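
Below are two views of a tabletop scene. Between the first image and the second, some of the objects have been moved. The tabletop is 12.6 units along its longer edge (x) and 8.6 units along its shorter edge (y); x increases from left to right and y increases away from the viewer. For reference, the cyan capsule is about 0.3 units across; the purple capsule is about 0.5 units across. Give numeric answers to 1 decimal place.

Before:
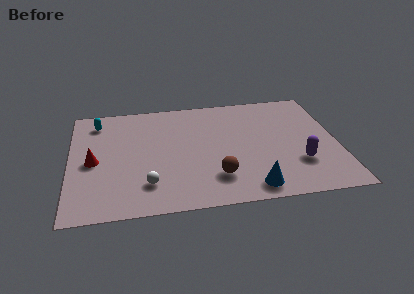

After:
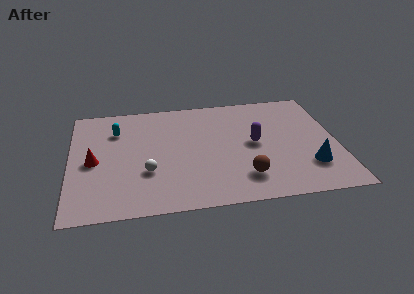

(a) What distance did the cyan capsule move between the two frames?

1.2

The cyan capsule was near (1.3, 7.1) before and (2.2, 6.3) after, so it travelled √(0.9² + 0.8²) ≈ 1.2 units.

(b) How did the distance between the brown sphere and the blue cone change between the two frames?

+1.2

The distance was about 1.9 in the first image and 3.1 in the second, so they moved 1.2 units further apart.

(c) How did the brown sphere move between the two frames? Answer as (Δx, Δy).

(1.3, -0.2)

The brown sphere started near (6.8, 2.1) and ended near (8.1, 1.9).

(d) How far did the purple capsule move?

2.7

From (10.7, 2.6) to (8.7, 4.4), the purple capsule covered √(2.0² + 1.8²) ≈ 2.7 units.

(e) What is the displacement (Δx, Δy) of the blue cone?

(2.8, 1.2)

From the two frames, the blue cone sits at roughly (8.4, 1.1) before and (11.2, 2.3) after.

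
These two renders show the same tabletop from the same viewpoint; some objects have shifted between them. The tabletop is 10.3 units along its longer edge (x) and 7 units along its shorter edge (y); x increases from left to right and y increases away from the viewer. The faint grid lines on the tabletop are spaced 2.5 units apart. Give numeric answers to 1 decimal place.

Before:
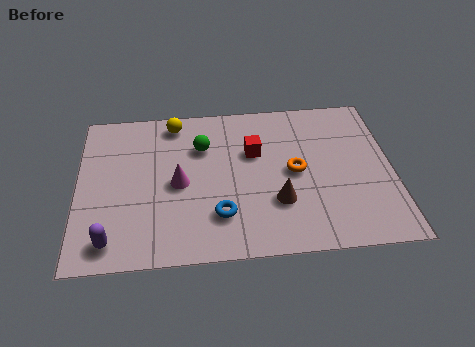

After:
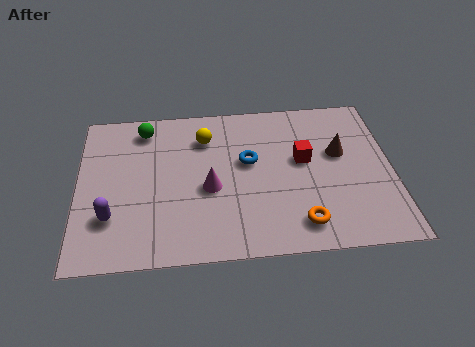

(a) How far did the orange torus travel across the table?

2.3

From (7.1, 3.5) to (7.2, 1.2), the orange torus covered √(0.1² + 2.3²) ≈ 2.3 units.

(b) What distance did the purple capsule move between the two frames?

1.0

The purple capsule was near (1.1, 1.0) before and (1.1, 2.0) after, so it travelled √(0.0² + 1.0²) ≈ 1.0 units.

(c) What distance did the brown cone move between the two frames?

2.9

The brown cone moved from about (6.5, 2.2) to (8.6, 4.2), a distance of √(2.1² + 2.0²) ≈ 2.9.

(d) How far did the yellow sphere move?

1.3

The yellow sphere was near (3.2, 6.1) before and (4.2, 5.3) after, so it travelled √(1.0² + 0.8²) ≈ 1.3 units.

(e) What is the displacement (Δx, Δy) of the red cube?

(1.6, -0.5)

The red cube was at about (5.8, 4.5) and moved to about (7.4, 4.0).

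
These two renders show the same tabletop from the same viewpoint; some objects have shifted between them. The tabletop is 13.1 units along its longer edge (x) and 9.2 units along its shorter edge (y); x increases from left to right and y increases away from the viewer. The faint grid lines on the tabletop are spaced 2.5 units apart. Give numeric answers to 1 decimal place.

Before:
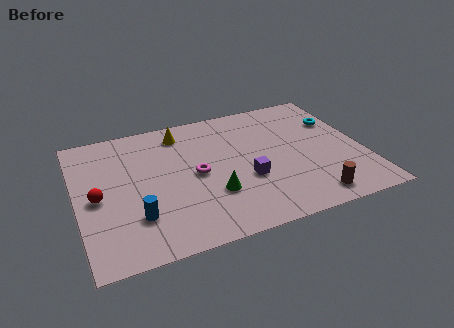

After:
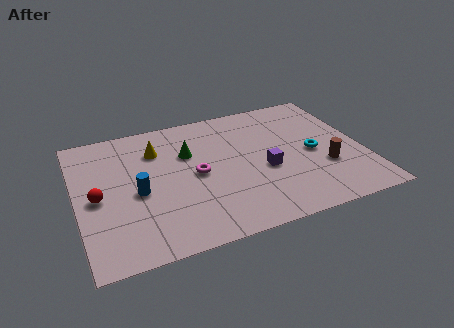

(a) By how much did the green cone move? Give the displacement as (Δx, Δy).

(-0.8, 3.2)

The green cone was at about (6.0, 2.9) and moved to about (5.2, 6.1).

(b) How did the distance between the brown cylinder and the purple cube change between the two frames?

-0.7

Before: roughly 3.5 units apart; after: 2.8. That's 0.7 units closer together.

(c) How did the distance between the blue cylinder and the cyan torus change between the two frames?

-2.3

The distance was about 10.4 in the first image and 8.1 in the second, so they moved 2.3 units closer together.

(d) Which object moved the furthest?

the green cone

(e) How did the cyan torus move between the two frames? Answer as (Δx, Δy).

(-1.4, -2.0)

From the two frames, the cyan torus sits at roughly (12.2, 6.3) before and (10.8, 4.3) after.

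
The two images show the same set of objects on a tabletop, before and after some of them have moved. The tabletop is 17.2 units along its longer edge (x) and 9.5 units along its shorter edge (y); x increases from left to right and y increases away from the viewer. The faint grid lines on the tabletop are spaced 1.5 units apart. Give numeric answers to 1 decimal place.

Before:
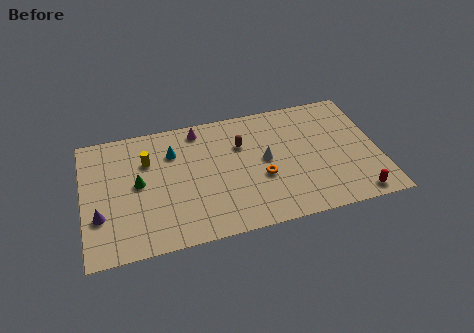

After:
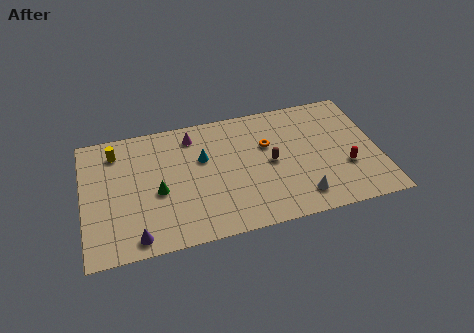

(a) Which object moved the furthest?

the white cone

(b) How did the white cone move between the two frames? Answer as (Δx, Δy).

(1.8, -3.3)

The white cone started near (10.6, 5.0) and ended near (12.4, 1.7).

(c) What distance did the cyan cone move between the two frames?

1.9

The cyan cone was near (5.3, 6.9) before and (7.0, 6.0) after, so it travelled √(1.7² + 0.9²) ≈ 1.9 units.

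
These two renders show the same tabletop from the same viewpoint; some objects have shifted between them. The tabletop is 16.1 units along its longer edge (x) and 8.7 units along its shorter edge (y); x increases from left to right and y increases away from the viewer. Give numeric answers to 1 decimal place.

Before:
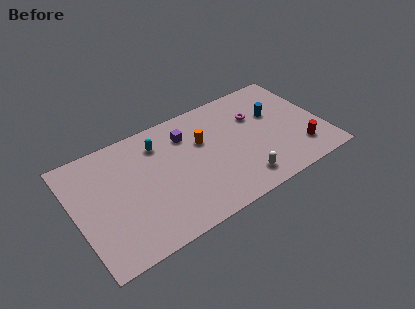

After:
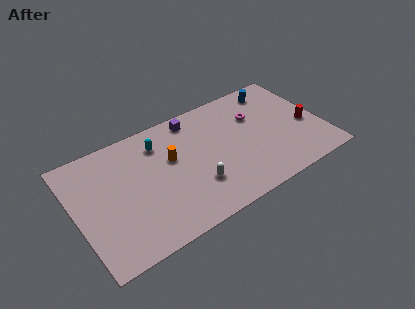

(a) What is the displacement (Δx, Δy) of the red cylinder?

(0.8, 1.7)

The red cylinder was at about (14.3, 2.0) and moved to about (15.1, 3.7).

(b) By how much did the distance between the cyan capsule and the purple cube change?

+0.7

The distance was about 1.8 in the first image and 2.5 in the second, so they moved 0.7 units further apart.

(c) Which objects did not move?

the magenta torus and the cyan capsule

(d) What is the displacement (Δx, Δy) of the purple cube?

(0.6, 1.0)

From the two frames, the purple cube sits at roughly (7.5, 6.6) before and (8.1, 7.6) after.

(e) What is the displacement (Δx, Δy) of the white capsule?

(-2.8, 1.1)

The white capsule was at about (10.3, 1.5) and moved to about (7.5, 2.6).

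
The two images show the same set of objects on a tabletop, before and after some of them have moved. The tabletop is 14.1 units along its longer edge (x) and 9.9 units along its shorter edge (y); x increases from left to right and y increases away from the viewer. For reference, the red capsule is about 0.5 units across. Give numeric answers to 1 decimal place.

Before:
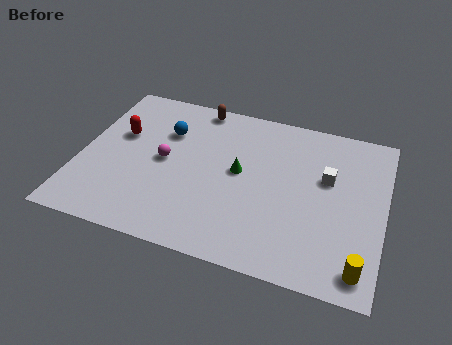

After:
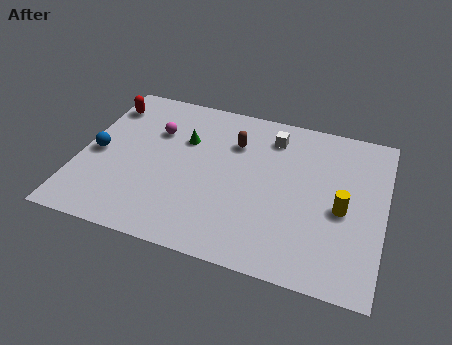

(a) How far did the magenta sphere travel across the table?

1.9

The magenta sphere was near (3.9, 5.0) before and (3.3, 6.8) after, so it travelled √(0.6² + 1.8²) ≈ 1.9 units.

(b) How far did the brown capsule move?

2.7

The brown capsule moved from about (5.1, 9.0) to (7.0, 7.1), a distance of √(1.9² + 1.9²) ≈ 2.7.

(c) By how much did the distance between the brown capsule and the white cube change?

-5.0

They were about 6.9 units apart before and 1.9 after — 5.0 units closer together.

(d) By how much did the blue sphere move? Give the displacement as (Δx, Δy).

(-3.0, -2.3)

From the two frames, the blue sphere sits at roughly (3.8, 6.9) before and (0.8, 4.6) after.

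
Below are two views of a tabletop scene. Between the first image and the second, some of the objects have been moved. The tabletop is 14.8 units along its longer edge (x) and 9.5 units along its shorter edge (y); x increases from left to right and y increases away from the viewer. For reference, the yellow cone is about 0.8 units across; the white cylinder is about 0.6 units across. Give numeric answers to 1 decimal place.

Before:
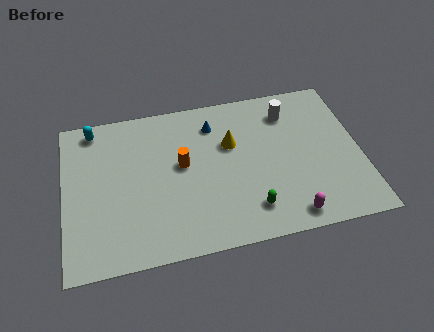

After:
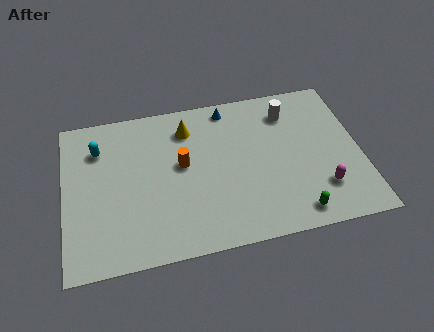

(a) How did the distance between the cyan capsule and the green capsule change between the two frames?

+1.3

The distance was about 9.9 in the first image and 11.2 in the second, so they moved 1.3 units further apart.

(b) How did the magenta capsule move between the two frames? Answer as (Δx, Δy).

(1.7, 1.3)

From the two frames, the magenta capsule sits at roughly (11.0, 1.1) before and (12.7, 2.4) after.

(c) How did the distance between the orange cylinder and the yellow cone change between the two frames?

-0.4

They were about 2.6 units apart before and 2.2 after — 0.4 units closer together.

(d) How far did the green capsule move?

2.3

The green capsule was near (9.1, 1.9) before and (11.3, 1.2) after, so it travelled √(2.2² + 0.7²) ≈ 2.3 units.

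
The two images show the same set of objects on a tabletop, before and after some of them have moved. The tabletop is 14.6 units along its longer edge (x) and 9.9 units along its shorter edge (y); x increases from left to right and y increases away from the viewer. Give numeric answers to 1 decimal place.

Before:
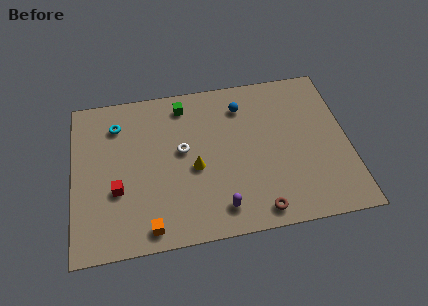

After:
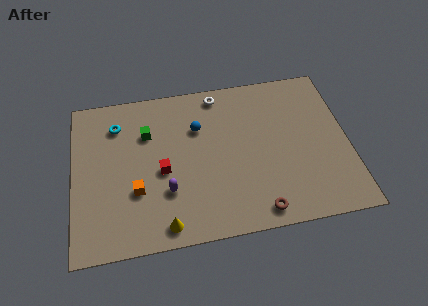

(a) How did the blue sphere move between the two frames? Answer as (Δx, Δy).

(-2.4, -1.0)

The blue sphere was at about (9.1, 7.8) and moved to about (6.7, 6.8).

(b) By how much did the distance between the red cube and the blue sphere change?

-4.9

The distance was about 8.0 in the first image and 3.1 in the second, so they moved 4.9 units closer together.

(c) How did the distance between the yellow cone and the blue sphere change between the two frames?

+1.6

The distance was about 4.4 in the first image and 6.0 in the second, so they moved 1.6 units further apart.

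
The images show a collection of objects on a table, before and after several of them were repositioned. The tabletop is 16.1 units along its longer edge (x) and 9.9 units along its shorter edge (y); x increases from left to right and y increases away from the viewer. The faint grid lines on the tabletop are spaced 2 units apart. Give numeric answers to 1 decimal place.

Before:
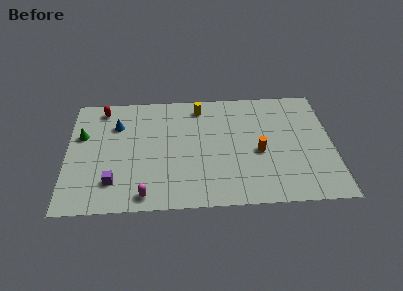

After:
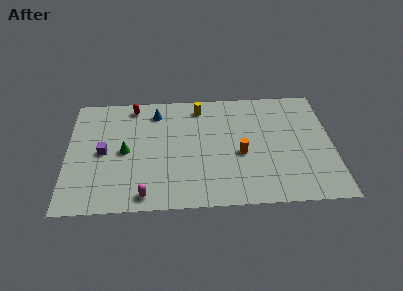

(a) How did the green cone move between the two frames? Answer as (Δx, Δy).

(2.6, -1.5)

From the two frames, the green cone sits at roughly (0.9, 6.3) before and (3.5, 4.8) after.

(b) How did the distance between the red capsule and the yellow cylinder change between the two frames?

-1.9

The distance was about 6.0 in the first image and 4.1 in the second, so they moved 1.9 units closer together.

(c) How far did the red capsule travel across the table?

1.9

The red capsule moved from about (2.1, 8.6) to (4.0, 8.7), a distance of √(1.9² + 0.1²) ≈ 1.9.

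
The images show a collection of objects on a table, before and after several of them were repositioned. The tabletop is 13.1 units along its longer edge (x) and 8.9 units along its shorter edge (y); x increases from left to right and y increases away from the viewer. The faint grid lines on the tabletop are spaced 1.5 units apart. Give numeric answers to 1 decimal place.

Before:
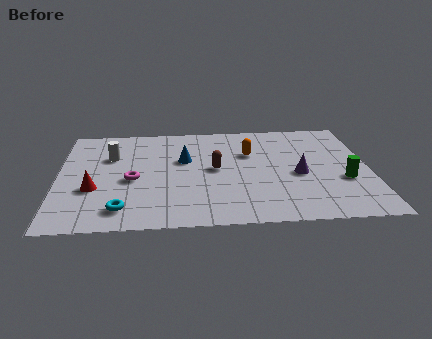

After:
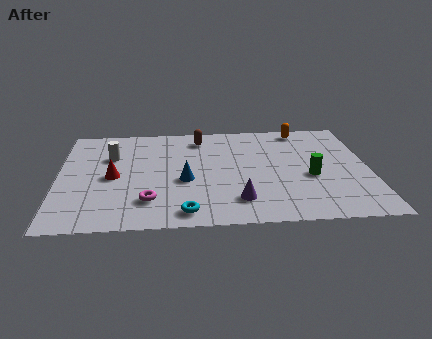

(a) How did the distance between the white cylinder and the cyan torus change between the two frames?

+1.3

The distance was about 4.5 in the first image and 5.8 in the second, so they moved 1.3 units further apart.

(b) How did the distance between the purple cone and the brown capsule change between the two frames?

+2.1

The distance was about 3.6 in the first image and 5.7 in the second, so they moved 2.1 units further apart.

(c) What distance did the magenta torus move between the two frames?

1.9

The magenta torus moved from about (3.1, 3.9) to (3.8, 2.1), a distance of √(0.7² + 1.8²) ≈ 1.9.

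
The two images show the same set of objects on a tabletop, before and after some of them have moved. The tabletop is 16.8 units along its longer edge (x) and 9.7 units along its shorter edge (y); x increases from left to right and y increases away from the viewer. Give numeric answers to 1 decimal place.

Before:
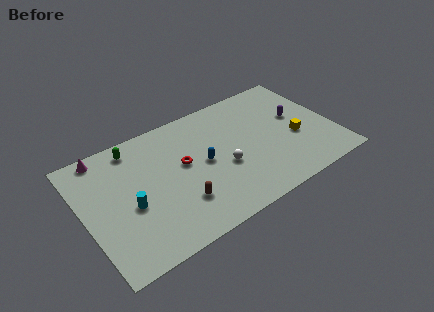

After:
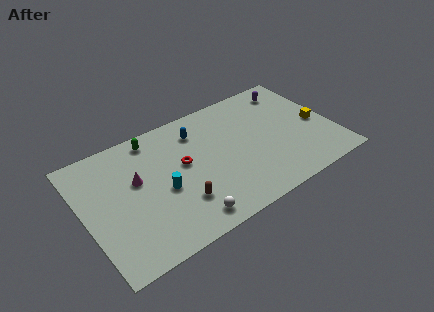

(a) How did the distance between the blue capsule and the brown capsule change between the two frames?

+2.3

They were about 3.0 units apart before and 5.3 after — 2.3 units further apart.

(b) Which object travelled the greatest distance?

the white sphere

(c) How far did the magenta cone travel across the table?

3.5

The magenta cone moved from about (1.8, 8.8) to (3.6, 5.8), a distance of √(1.8² + 3.0²) ≈ 3.5.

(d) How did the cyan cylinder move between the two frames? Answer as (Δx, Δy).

(2.2, 0.1)

The cyan cylinder started near (2.9, 4.1) and ended near (5.1, 4.2).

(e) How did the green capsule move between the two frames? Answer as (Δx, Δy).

(1.3, 0.1)

The green capsule started near (3.8, 8.4) and ended near (5.1, 8.5).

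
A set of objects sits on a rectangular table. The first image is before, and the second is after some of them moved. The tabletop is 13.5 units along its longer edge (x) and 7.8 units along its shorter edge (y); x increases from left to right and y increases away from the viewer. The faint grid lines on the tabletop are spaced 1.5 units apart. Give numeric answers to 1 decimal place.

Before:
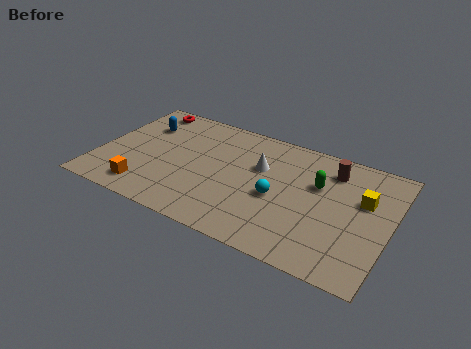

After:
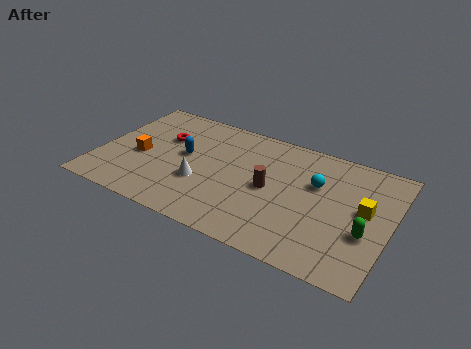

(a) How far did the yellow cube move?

0.6

From (12.2, 4.9) to (12.3, 4.3), the yellow cube covered √(0.1² + 0.6²) ≈ 0.6 units.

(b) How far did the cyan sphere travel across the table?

2.3

From (8.4, 3.4) to (10.0, 5.0), the cyan sphere covered √(1.6² + 1.6²) ≈ 2.3 units.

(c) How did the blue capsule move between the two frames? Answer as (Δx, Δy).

(2.2, -1.3)

The blue capsule started near (1.7, 5.6) and ended near (3.9, 4.3).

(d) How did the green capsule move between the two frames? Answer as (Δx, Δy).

(2.4, -2.1)

From the two frames, the green capsule sits at roughly (10.1, 5.0) before and (12.5, 2.9) after.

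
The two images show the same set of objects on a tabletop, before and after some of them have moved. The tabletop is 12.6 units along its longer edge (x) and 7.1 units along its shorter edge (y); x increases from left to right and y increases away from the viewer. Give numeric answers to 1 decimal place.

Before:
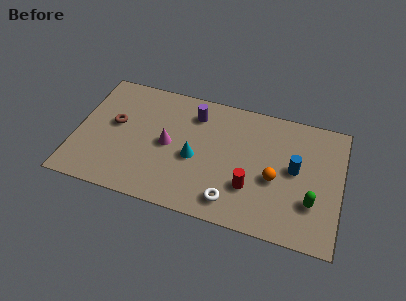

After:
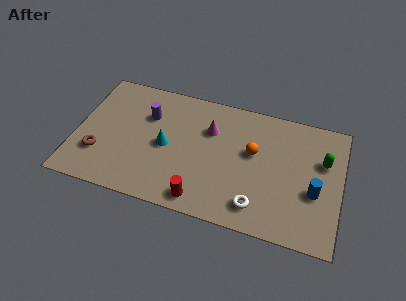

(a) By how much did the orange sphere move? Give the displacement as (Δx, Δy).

(-1.1, 1.2)

The orange sphere was at about (9.5, 3.0) and moved to about (8.4, 4.2).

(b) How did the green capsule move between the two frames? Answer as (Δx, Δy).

(0.4, 2.4)

The green capsule was at about (11.3, 2.2) and moved to about (11.7, 4.6).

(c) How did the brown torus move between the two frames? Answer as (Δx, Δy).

(-0.6, -1.9)

The brown torus was at about (1.8, 4.0) and moved to about (1.2, 2.1).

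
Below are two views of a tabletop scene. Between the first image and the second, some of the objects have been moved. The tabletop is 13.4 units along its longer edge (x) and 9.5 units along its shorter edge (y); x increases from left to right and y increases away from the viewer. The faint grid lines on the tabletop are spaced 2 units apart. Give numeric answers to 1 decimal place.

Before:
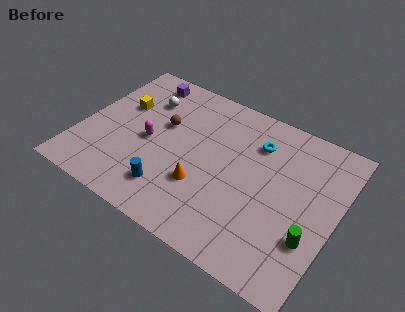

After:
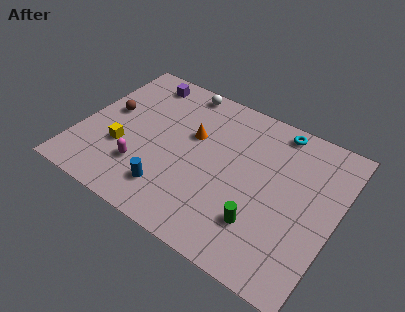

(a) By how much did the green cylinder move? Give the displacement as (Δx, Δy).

(-2.5, -0.5)

The green cylinder started near (12.4, 3.0) and ended near (9.9, 2.5).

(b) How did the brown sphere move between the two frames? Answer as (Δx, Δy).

(-2.8, -0.5)

The brown sphere was at about (4.1, 5.8) and moved to about (1.3, 5.3).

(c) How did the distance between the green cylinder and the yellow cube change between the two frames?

-3.5

Before: roughly 11.0 units apart; after: 7.5. That's 3.5 units closer together.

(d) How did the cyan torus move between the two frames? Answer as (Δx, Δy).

(0.9, 1.4)

From the two frames, the cyan torus sits at roughly (8.9, 7.1) before and (9.8, 8.5) after.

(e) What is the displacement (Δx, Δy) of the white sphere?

(1.7, 1.6)

The white sphere started near (2.9, 7.0) and ended near (4.6, 8.6).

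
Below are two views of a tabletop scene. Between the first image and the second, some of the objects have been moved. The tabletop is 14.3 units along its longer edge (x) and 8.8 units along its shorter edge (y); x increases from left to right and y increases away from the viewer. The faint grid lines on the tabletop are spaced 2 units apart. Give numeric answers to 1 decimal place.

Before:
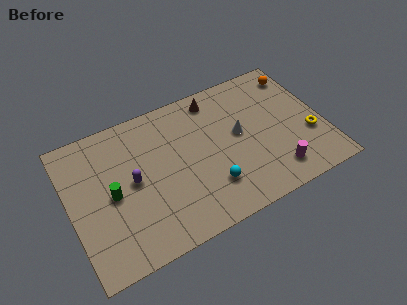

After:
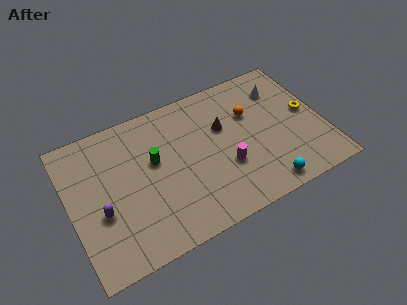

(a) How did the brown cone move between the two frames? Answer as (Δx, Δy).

(0.2, -2.0)

From the two frames, the brown cone sits at roughly (8.6, 7.6) before and (8.8, 5.6) after.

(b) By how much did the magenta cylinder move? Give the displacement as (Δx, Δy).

(-2.6, 1.5)

The magenta cylinder was at about (11.2, 1.6) and moved to about (8.6, 3.1).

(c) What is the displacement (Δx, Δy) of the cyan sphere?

(2.9, -1.3)

From the two frames, the cyan sphere sits at roughly (7.6, 2.3) before and (10.5, 1.0) after.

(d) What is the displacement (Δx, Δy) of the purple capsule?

(-1.9, -1.1)

The purple capsule started near (3.5, 4.5) and ended near (1.6, 3.4).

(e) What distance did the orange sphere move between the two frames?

3.4

The orange sphere moved from about (13.4, 7.3) to (10.4, 5.8), a distance of √(3.0² + 1.5²) ≈ 3.4.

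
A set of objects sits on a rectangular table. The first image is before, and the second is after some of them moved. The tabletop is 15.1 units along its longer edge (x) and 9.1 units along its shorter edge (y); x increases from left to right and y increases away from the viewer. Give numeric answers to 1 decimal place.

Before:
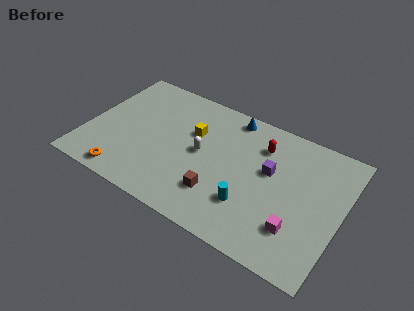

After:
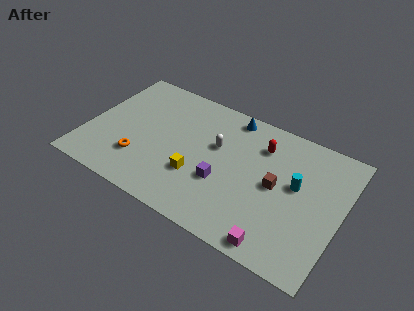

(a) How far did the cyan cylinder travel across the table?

3.5

The cyan cylinder moved from about (10.0, 2.6) to (12.4, 5.2), a distance of √(2.4² + 2.6²) ≈ 3.5.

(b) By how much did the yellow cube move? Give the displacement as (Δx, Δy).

(0.7, -2.9)

From the two frames, the yellow cube sits at roughly (6.1, 5.9) before and (6.8, 3.0) after.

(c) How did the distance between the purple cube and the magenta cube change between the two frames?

+0.7

They were about 3.6 units apart before and 4.3 after — 0.7 units further apart.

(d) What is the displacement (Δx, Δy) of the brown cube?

(3.1, 2.2)

The brown cube was at about (8.2, 2.4) and moved to about (11.3, 4.6).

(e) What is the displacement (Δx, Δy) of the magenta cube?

(-0.9, -1.5)

The magenta cube started near (12.8, 2.4) and ended near (11.9, 0.9).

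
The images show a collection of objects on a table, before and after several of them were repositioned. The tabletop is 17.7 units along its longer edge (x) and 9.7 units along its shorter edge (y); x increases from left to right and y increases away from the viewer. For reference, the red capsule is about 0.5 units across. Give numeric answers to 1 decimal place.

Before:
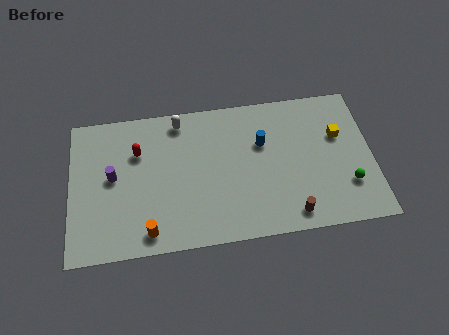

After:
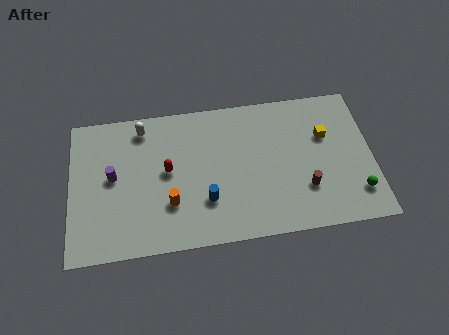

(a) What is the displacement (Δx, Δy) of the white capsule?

(-2.2, -0.2)

The white capsule started near (6.5, 8.5) and ended near (4.3, 8.3).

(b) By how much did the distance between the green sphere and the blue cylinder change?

+2.8

They were about 6.0 units apart before and 8.8 after — 2.8 units further apart.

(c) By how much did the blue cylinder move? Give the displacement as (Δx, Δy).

(-3.4, -3.4)

The blue cylinder was at about (11.3, 6.3) and moved to about (7.9, 2.9).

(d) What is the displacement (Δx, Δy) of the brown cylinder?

(0.9, 1.6)

From the two frames, the brown cylinder sits at roughly (12.8, 1.3) before and (13.7, 2.9) after.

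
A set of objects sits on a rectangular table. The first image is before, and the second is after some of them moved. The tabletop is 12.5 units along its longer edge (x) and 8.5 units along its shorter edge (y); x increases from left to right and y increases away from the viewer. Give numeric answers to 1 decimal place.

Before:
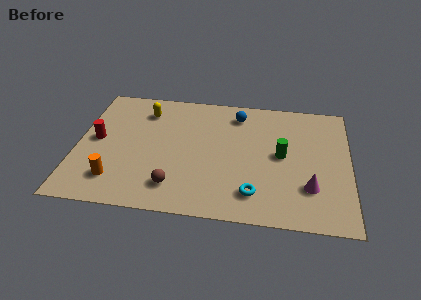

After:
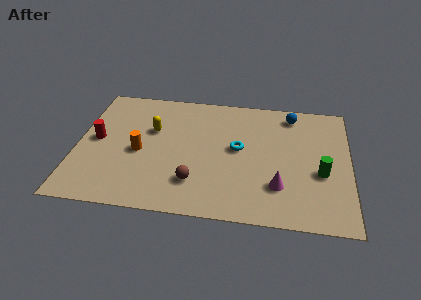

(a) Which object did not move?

the red cylinder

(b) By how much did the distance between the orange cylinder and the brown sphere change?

+0.4

The distance was about 2.7 in the first image and 3.1 in the second, so they moved 0.4 units further apart.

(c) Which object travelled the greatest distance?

the cyan torus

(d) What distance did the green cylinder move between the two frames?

2.1

From (9.4, 4.4) to (11.2, 3.4), the green cylinder covered √(1.8² + 1.0²) ≈ 2.1 units.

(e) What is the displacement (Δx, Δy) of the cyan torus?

(-0.8, 2.9)

The cyan torus was at about (8.2, 1.7) and moved to about (7.4, 4.6).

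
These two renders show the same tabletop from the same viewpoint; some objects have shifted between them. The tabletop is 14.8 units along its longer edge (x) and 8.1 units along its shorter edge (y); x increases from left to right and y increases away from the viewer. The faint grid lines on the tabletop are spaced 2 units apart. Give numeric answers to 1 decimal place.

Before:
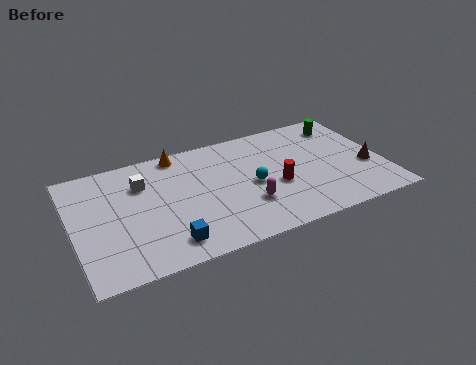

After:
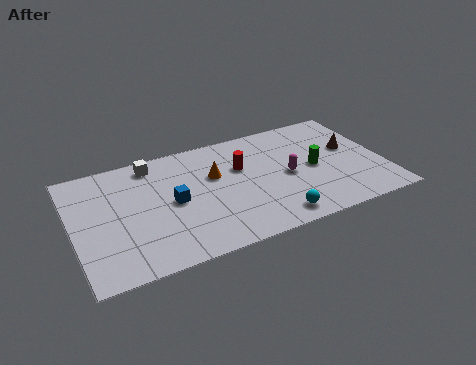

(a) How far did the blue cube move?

2.6

The blue cube moved from about (4.2, 1.4) to (4.7, 4.0), a distance of √(0.5² + 2.6²) ≈ 2.6.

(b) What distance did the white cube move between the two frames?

1.3

From (3.4, 5.8) to (4.0, 7.0), the white cube covered √(0.6² + 1.2²) ≈ 1.3 units.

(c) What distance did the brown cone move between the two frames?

1.7

The brown cone was near (14.0, 3.1) before and (13.4, 4.7) after, so it travelled √(0.6² + 1.6²) ≈ 1.7 units.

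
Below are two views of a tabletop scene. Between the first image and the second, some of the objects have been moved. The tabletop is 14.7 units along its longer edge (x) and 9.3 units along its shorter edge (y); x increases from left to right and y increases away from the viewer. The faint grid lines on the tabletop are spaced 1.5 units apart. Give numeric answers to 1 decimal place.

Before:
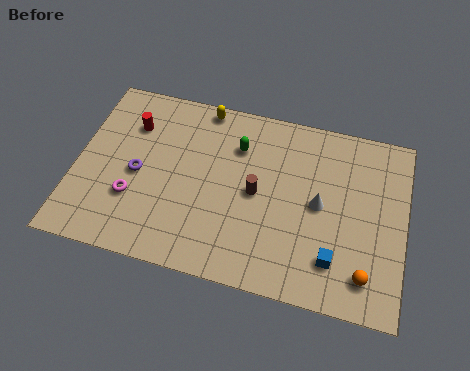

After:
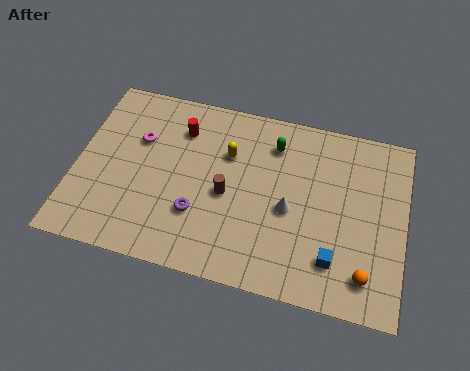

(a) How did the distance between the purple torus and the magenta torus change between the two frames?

+3.0

They were about 1.3 units apart before and 4.3 after — 3.0 units further apart.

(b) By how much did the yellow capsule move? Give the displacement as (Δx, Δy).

(1.3, -2.2)

The yellow capsule started near (5.4, 8.5) and ended near (6.7, 6.3).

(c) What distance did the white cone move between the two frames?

1.4

The white cone moved from about (10.9, 4.7) to (9.6, 4.1), a distance of √(1.3² + 0.6²) ≈ 1.4.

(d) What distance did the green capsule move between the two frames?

1.7

The green capsule moved from about (7.1, 6.8) to (8.7, 7.3), a distance of √(1.6² + 0.5²) ≈ 1.7.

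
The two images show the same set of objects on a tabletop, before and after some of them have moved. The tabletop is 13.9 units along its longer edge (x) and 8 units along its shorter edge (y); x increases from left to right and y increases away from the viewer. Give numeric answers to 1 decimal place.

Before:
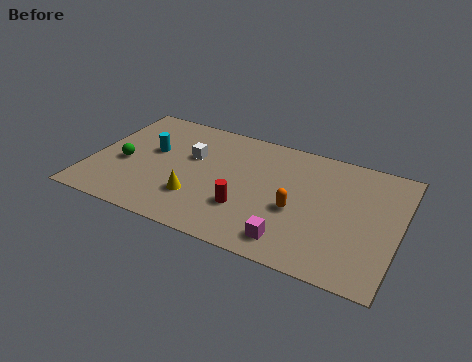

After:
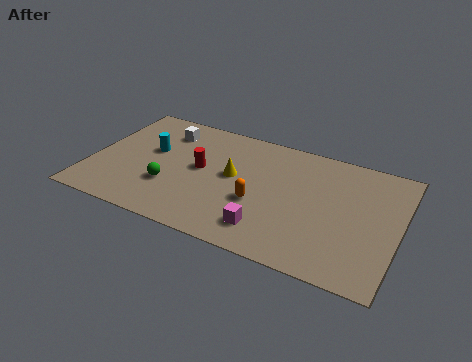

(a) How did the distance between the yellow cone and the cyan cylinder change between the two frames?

+0.4

They were about 3.4 units apart before and 3.8 after — 0.4 units further apart.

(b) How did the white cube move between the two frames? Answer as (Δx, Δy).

(-1.4, 1.3)

From the two frames, the white cube sits at roughly (4.4, 5.0) before and (3.0, 6.3) after.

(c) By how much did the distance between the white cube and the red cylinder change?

-1.0

The distance was about 3.8 in the first image and 2.8 in the second, so they moved 1.0 units closer together.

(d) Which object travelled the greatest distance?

the red cylinder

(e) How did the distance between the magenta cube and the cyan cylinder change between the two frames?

-1.1

Before: roughly 7.6 units apart; after: 6.5. That's 1.1 units closer together.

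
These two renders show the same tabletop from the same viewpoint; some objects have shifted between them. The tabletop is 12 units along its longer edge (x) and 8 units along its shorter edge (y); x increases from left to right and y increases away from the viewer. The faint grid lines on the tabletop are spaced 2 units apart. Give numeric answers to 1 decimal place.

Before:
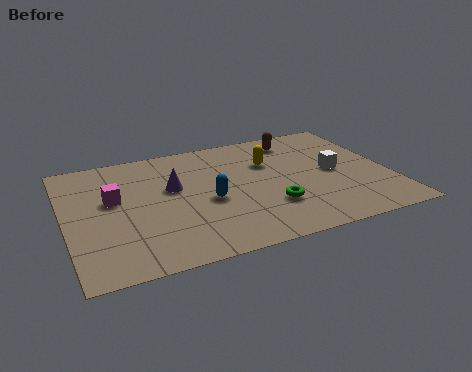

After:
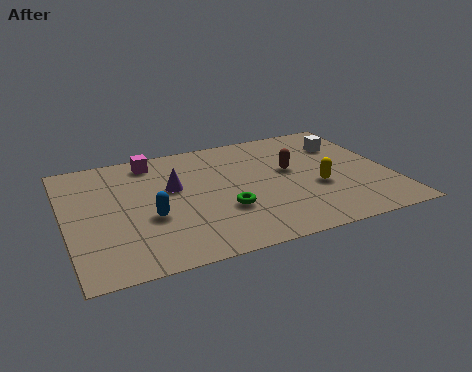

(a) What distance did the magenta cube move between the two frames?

2.7

The magenta cube moved from about (1.8, 4.7) to (3.4, 6.9), a distance of √(1.6² + 2.2²) ≈ 2.7.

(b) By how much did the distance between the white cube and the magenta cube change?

-0.9

Before: roughly 8.2 units apart; after: 7.3. That's 0.9 units closer together.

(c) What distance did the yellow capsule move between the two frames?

2.7

The yellow capsule moved from about (7.7, 5.4) to (9.2, 3.1), a distance of √(1.5² + 2.3²) ≈ 2.7.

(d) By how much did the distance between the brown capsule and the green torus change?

-1.3

They were about 4.6 units apart before and 3.3 after — 1.3 units closer together.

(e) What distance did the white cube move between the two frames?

1.9

The white cube moved from about (10.0, 4.0) to (10.6, 5.8), a distance of √(0.6² + 1.8²) ≈ 1.9.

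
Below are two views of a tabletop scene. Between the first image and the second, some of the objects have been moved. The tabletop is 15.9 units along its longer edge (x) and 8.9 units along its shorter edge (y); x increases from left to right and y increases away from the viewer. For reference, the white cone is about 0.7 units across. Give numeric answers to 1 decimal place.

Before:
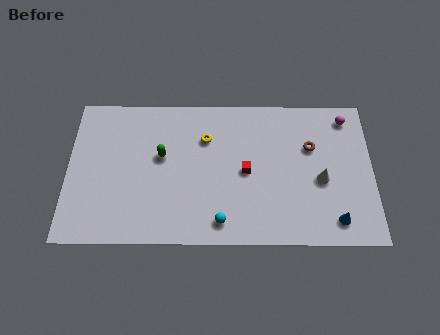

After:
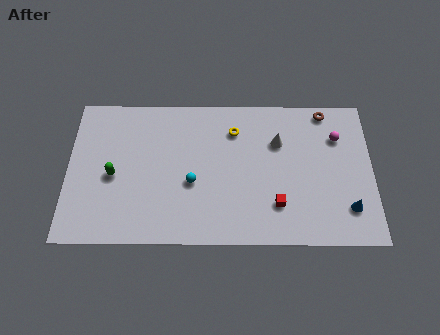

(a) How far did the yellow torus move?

1.6

The yellow torus was near (7.2, 6.3) before and (8.7, 6.8) after, so it travelled √(1.5² + 0.5²) ≈ 1.6 units.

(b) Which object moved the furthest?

the white cone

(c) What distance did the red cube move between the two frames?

2.6

The red cube moved from about (9.3, 4.3) to (10.9, 2.3), a distance of √(1.6² + 2.0²) ≈ 2.6.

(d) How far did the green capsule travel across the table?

2.8

The green capsule moved from about (4.9, 5.2) to (2.4, 4.0), a distance of √(2.5² + 1.2²) ≈ 2.8.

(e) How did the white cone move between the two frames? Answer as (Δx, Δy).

(-2.2, 2.3)

The white cone was at about (13.2, 3.8) and moved to about (11.0, 6.1).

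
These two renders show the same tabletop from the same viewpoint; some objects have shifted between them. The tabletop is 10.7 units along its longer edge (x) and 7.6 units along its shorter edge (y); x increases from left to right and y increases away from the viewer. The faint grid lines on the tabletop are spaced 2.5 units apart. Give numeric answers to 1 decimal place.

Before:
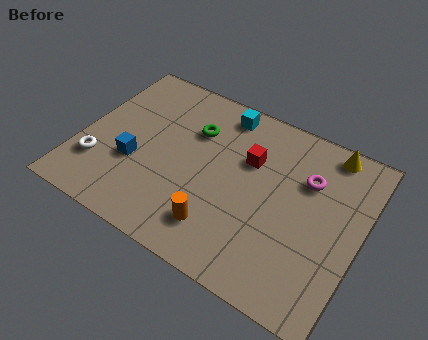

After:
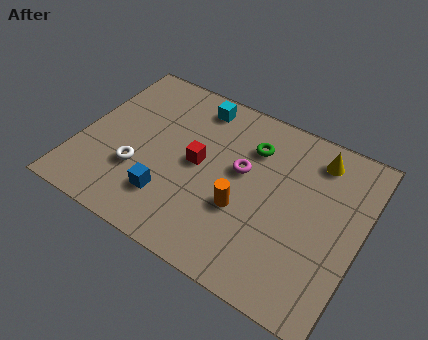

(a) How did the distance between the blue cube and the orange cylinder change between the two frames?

-0.9

The distance was about 3.7 in the first image and 2.8 in the second, so they moved 0.9 units closer together.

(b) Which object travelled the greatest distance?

the magenta torus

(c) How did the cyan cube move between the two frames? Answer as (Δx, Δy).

(-1.0, -0.1)

From the two frames, the cyan cube sits at roughly (5.0, 6.6) before and (4.0, 6.5) after.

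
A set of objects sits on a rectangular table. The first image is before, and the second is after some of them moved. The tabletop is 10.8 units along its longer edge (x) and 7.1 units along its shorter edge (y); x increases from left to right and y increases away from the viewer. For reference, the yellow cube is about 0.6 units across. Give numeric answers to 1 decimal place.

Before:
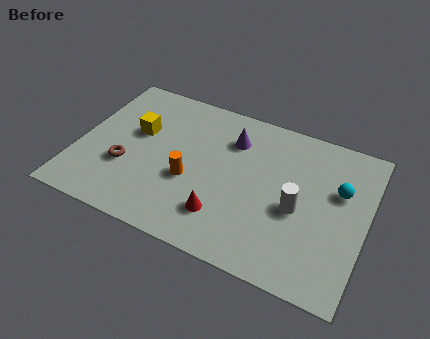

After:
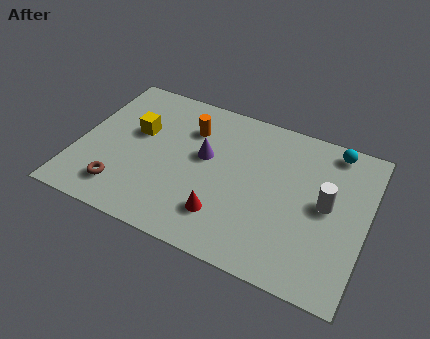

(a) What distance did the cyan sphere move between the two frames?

1.8

The cyan sphere moved from about (9.7, 4.5) to (9.3, 6.3), a distance of √(0.4² + 1.8²) ≈ 1.8.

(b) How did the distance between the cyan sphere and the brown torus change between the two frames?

+0.8

The distance was about 8.1 in the first image and 8.9 in the second, so they moved 0.8 units further apart.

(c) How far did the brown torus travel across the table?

1.1

From (1.9, 2.5) to (1.9, 1.4), the brown torus covered √(0.0² + 1.1²) ≈ 1.1 units.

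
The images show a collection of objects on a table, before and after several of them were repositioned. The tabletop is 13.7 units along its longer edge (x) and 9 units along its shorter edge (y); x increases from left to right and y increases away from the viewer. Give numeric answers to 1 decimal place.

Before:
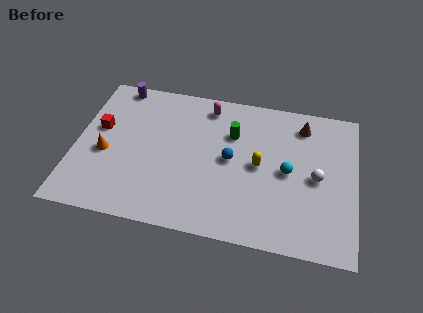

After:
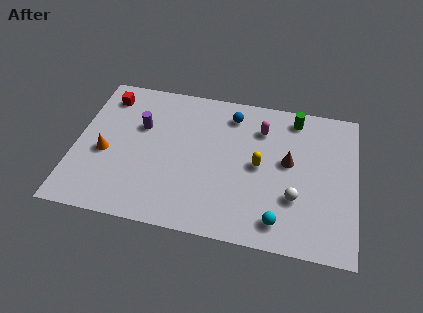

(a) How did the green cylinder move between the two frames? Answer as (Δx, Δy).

(3.0, 1.6)

The green cylinder was at about (7.6, 6.2) and moved to about (10.6, 7.8).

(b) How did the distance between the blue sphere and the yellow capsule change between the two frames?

+1.9

The distance was about 1.4 in the first image and 3.3 in the second, so they moved 1.9 units further apart.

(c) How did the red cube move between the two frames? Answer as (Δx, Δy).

(0.2, 2.1)

The red cube was at about (1.1, 5.3) and moved to about (1.3, 7.4).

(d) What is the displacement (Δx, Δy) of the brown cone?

(-0.6, -2.4)

The brown cone was at about (11.0, 7.4) and moved to about (10.4, 5.0).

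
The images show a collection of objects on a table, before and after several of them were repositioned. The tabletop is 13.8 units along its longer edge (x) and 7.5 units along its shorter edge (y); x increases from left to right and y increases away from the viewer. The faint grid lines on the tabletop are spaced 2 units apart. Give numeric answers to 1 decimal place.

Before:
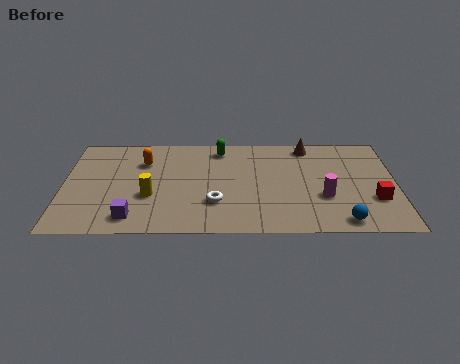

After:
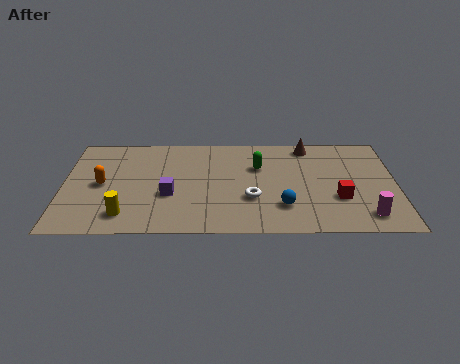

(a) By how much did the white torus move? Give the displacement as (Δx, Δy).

(1.5, 0.3)

From the two frames, the white torus sits at roughly (6.3, 2.3) before and (7.8, 2.6) after.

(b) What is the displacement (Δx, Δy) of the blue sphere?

(-2.4, 1.1)

The blue sphere started near (11.5, 0.9) and ended near (9.1, 2.0).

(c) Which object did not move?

the brown cone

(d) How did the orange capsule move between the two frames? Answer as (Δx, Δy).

(-1.7, -1.7)

The orange capsule was at about (3.3, 5.4) and moved to about (1.6, 3.7).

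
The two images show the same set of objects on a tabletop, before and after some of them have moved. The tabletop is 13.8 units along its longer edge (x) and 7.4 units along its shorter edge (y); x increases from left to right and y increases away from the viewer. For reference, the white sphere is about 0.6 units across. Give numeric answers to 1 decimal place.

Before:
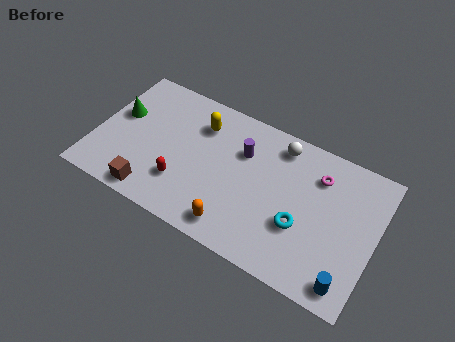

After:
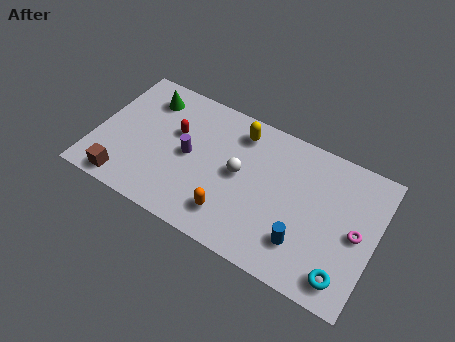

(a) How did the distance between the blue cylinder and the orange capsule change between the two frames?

-2.0

The distance was about 5.5 in the first image and 3.5 in the second, so they moved 2.0 units closer together.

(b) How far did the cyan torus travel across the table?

2.7

The cyan torus moved from about (10.3, 2.7) to (12.6, 1.2), a distance of √(2.3² + 1.5²) ≈ 2.7.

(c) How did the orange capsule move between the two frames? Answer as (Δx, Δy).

(-0.3, 0.5)

From the two frames, the orange capsule sits at roughly (7.3, 1.1) before and (7.0, 1.6) after.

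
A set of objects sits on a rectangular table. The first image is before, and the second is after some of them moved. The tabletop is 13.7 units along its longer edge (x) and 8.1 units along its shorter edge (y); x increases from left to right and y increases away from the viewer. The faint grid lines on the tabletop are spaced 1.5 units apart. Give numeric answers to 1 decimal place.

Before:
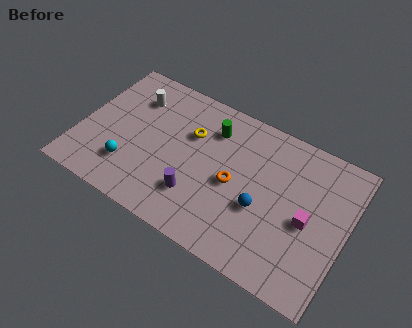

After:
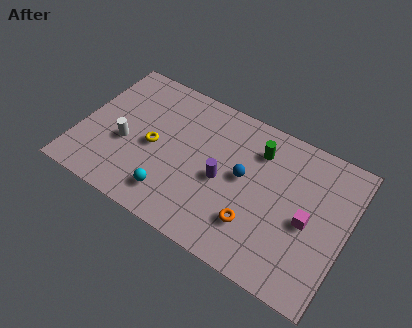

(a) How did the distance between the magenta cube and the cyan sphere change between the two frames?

-2.1

The distance was about 9.1 in the first image and 7.0 in the second, so they moved 2.1 units closer together.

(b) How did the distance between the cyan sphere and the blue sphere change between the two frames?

-2.5

The distance was about 6.8 in the first image and 4.3 in the second, so they moved 2.5 units closer together.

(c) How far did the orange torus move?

2.1

The orange torus moved from about (8.0, 3.8) to (9.3, 2.2), a distance of √(1.3² + 1.6²) ≈ 2.1.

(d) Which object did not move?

the magenta cube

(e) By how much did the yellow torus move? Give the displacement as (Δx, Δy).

(-1.7, -1.6)

The yellow torus was at about (5.5, 5.4) and moved to about (3.8, 3.8).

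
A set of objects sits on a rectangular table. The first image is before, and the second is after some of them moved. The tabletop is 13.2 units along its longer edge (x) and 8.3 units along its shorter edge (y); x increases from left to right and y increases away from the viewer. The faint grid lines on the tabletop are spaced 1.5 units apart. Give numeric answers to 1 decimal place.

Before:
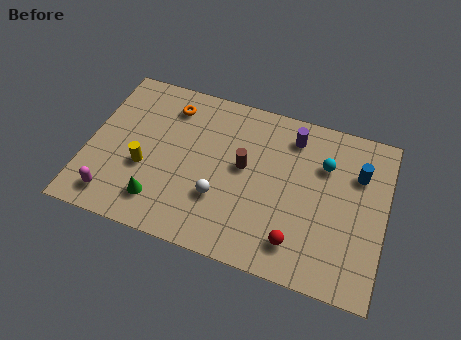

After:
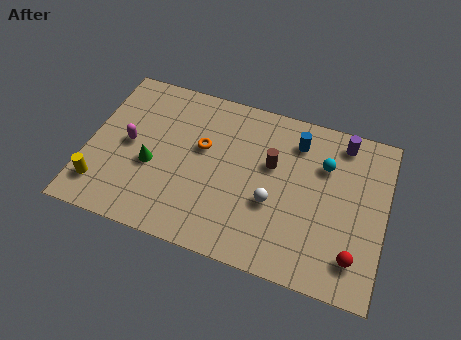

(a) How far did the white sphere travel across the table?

2.4

From (6.0, 2.7) to (8.3, 3.2), the white sphere covered √(2.3² + 0.5²) ≈ 2.4 units.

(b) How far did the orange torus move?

2.3

From (3.4, 6.7) to (5.0, 5.0), the orange torus covered √(1.6² + 1.7²) ≈ 2.3 units.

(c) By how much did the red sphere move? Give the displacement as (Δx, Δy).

(2.5, 0.1)

The red sphere was at about (9.5, 1.6) and moved to about (12.0, 1.7).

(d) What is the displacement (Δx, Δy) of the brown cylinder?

(1.2, 0.5)

The brown cylinder started near (6.9, 4.6) and ended near (8.1, 5.1).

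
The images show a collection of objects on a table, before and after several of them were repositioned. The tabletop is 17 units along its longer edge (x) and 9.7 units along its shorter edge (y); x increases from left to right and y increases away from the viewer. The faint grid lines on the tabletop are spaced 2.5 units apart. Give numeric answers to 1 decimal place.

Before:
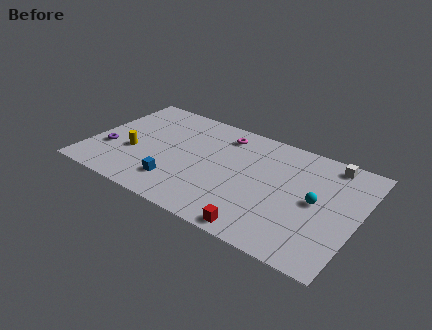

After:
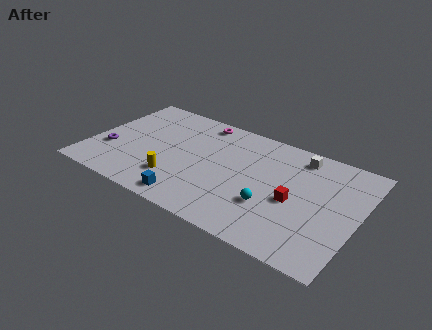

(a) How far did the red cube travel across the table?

3.8

The red cube moved from about (11.5, 0.9) to (13.1, 4.3), a distance of √(1.6² + 3.4²) ≈ 3.8.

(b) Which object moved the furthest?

the red cube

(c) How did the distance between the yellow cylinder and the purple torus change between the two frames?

+3.0

The distance was about 1.6 in the first image and 4.6 in the second, so they moved 3.0 units further apart.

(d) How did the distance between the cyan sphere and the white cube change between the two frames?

+1.5

They were about 3.7 units apart before and 5.2 after — 1.5 units further apart.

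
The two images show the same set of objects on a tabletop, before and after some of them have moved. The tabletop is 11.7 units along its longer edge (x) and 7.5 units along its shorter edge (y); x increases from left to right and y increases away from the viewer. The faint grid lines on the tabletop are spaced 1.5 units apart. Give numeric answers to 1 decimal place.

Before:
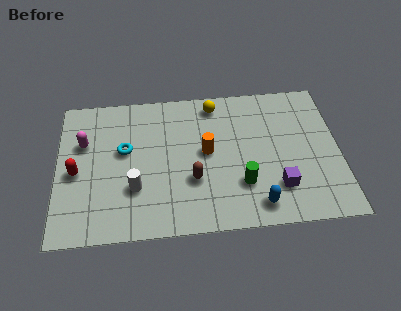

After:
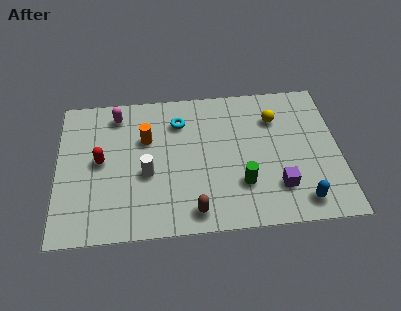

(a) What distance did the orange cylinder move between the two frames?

2.7

From (6.2, 4.0) to (3.7, 4.9), the orange cylinder covered √(2.5² + 0.9²) ≈ 2.7 units.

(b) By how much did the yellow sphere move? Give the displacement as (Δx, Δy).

(2.5, -1.0)

The yellow sphere was at about (6.6, 6.5) and moved to about (9.1, 5.5).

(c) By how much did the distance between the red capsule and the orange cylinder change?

-3.3

The distance was about 5.4 in the first image and 2.1 in the second, so they moved 3.3 units closer together.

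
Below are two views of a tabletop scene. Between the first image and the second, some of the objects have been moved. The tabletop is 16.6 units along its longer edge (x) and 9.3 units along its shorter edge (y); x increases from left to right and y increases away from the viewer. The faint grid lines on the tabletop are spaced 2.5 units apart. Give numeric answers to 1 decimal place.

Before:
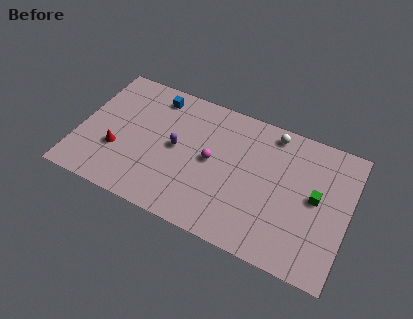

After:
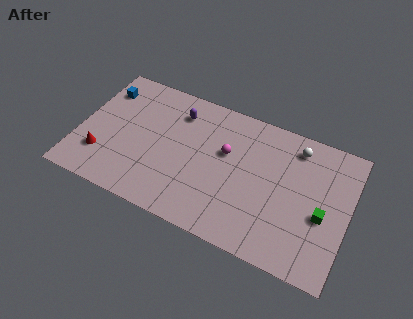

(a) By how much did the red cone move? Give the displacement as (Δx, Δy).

(-0.9, -0.7)

The red cone was at about (2.5, 3.2) and moved to about (1.6, 2.5).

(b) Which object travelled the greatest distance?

the blue cube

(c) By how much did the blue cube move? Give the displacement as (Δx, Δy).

(-3.2, -0.7)

The blue cube was at about (4.3, 7.9) and moved to about (1.1, 7.2).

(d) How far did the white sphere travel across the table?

1.6

The white sphere was near (11.6, 8.2) before and (13.1, 7.8) after, so it travelled √(1.5² + 0.4²) ≈ 1.6 units.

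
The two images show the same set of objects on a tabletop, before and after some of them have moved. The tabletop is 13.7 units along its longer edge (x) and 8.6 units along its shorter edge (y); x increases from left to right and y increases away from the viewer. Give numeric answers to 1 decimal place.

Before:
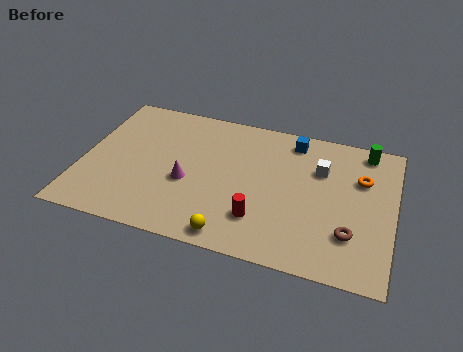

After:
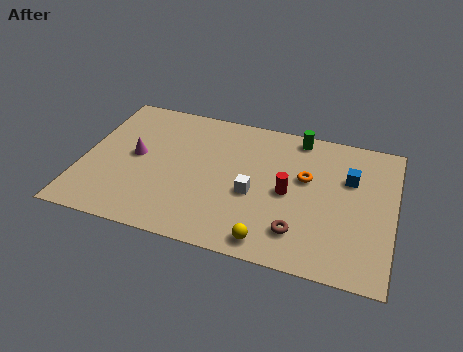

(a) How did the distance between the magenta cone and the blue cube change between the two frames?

+3.6

They were about 5.9 units apart before and 9.5 after — 3.6 units further apart.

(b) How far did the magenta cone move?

2.6

The magenta cone moved from about (4.7, 3.5) to (2.3, 4.5), a distance of √(2.4² + 1.0²) ≈ 2.6.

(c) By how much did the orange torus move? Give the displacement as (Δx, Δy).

(-2.4, -0.6)

From the two frames, the orange torus sits at roughly (12.2, 5.8) before and (9.8, 5.2) after.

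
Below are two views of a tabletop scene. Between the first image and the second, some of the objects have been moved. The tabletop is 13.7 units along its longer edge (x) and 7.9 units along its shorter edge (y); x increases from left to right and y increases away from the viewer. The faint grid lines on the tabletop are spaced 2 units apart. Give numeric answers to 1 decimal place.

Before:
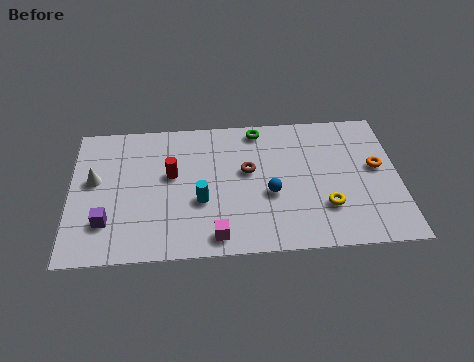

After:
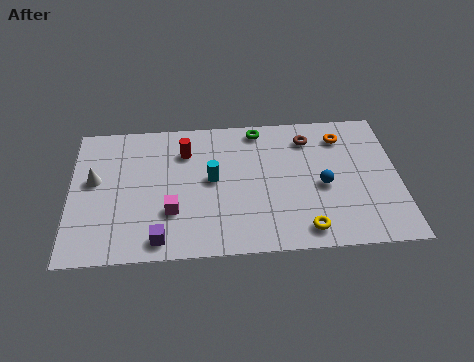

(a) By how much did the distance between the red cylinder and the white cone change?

+0.8

They were about 3.2 units apart before and 4.0 after — 0.8 units further apart.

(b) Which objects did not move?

the green torus and the white cone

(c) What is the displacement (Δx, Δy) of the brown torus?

(2.6, 1.7)

The brown torus started near (7.4, 4.6) and ended near (10.0, 6.3).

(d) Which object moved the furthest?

the brown torus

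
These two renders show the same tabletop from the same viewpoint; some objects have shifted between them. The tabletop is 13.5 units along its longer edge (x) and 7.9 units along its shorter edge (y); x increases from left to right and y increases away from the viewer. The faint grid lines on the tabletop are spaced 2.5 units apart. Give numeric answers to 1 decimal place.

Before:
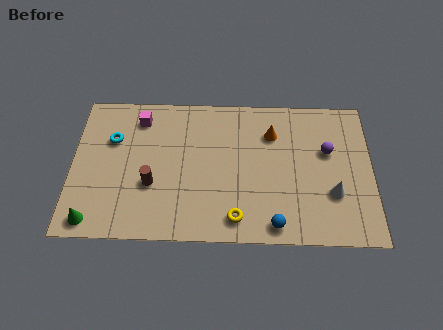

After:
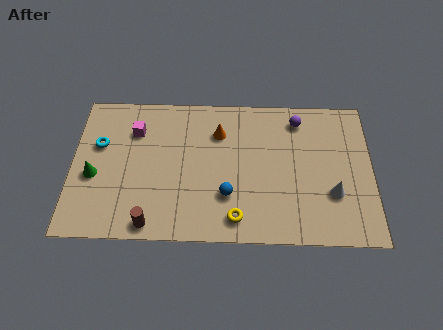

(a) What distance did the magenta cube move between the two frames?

0.7

The magenta cube was near (3.0, 6.5) before and (2.8, 5.8) after, so it travelled √(0.2² + 0.7²) ≈ 0.7 units.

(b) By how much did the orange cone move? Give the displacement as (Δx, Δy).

(-2.4, 0.0)

From the two frames, the orange cone sits at roughly (9.0, 5.8) before and (6.6, 5.8) after.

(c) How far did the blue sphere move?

2.6

From (9.1, 0.9) to (7.0, 2.4), the blue sphere covered √(2.1² + 1.5²) ≈ 2.6 units.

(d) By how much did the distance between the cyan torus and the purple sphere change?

-0.6

The distance was about 9.7 in the first image and 9.1 in the second, so they moved 0.6 units closer together.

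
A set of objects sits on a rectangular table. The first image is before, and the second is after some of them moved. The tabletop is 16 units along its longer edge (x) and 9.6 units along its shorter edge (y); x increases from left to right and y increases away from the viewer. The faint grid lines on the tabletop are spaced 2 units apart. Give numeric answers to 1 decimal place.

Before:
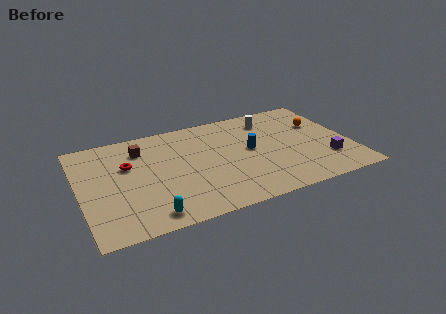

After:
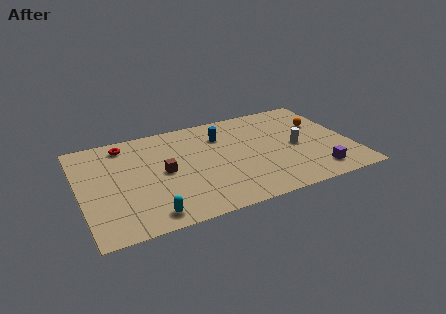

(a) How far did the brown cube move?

2.8

The brown cube moved from about (3.8, 7.4) to (4.9, 4.8), a distance of √(1.1² + 2.6²) ≈ 2.8.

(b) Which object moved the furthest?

the white cylinder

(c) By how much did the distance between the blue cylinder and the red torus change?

-1.5

The distance was about 7.3 in the first image and 5.8 in the second, so they moved 1.5 units closer together.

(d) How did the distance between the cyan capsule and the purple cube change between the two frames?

-0.9

They were about 10.8 units apart before and 9.9 after — 0.9 units closer together.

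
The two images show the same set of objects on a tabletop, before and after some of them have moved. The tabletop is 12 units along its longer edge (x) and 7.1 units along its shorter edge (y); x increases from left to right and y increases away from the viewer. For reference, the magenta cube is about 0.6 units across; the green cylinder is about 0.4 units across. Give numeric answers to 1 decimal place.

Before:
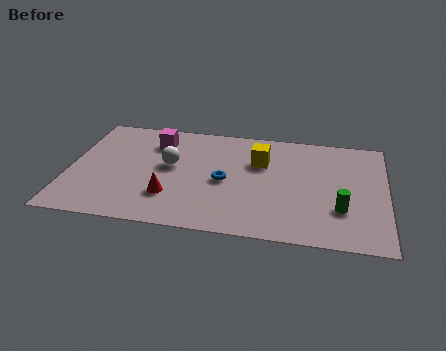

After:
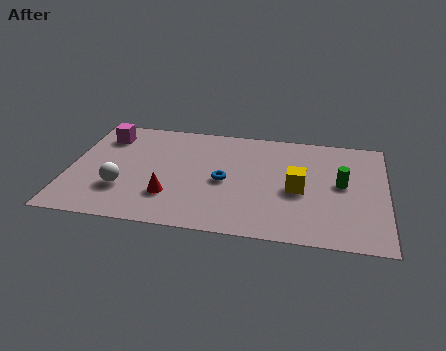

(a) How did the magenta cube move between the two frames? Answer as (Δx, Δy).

(-2.0, 0.1)

The magenta cube started near (3.2, 5.5) and ended near (1.2, 5.6).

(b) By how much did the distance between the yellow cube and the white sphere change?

+3.2

They were about 3.5 units apart before and 6.7 after — 3.2 units further apart.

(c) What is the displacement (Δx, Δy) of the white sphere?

(-1.7, -1.8)

The white sphere was at about (3.8, 4.0) and moved to about (2.1, 2.2).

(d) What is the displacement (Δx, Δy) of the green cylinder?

(0.0, 1.6)

The green cylinder started near (10.3, 2.2) and ended near (10.3, 3.8).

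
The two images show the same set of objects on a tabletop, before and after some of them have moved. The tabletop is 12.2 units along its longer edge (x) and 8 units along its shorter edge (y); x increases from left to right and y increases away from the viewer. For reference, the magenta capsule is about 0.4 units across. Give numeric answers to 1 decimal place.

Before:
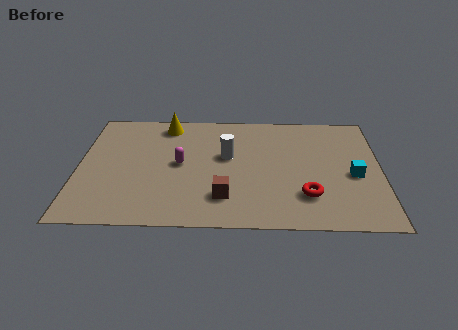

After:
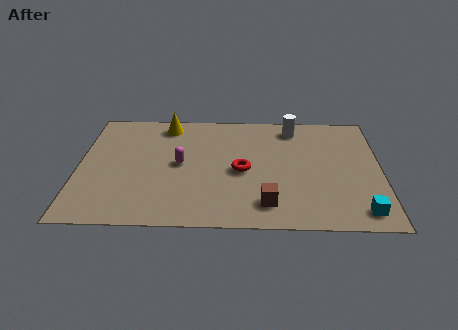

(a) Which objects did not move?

the magenta capsule and the yellow cone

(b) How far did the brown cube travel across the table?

1.7

The brown cube was near (5.9, 1.9) before and (7.6, 1.5) after, so it travelled √(1.7² + 0.4²) ≈ 1.7 units.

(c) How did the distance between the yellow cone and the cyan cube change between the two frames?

+1.4

The distance was about 8.3 in the first image and 9.7 in the second, so they moved 1.4 units further apart.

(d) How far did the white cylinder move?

3.4

The white cylinder was near (6.0, 4.7) before and (8.7, 6.8) after, so it travelled √(2.7² + 2.1²) ≈ 3.4 units.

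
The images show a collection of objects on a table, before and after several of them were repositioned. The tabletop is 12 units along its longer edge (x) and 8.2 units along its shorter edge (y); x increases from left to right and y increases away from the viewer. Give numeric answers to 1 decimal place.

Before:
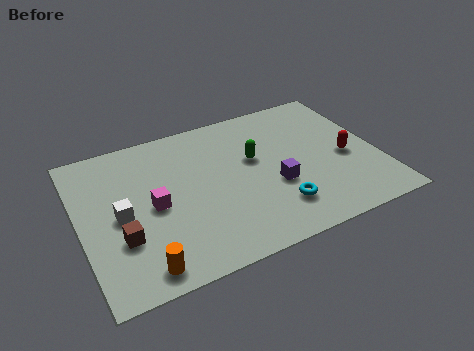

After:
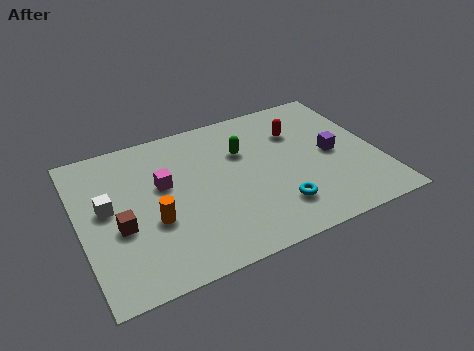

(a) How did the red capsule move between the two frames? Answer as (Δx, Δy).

(-1.7, 2.2)

From the two frames, the red capsule sits at roughly (10.7, 3.6) before and (9.0, 5.8) after.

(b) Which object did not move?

the cyan torus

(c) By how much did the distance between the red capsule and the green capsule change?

-1.5

They were about 3.8 units apart before and 2.3 after — 1.5 units closer together.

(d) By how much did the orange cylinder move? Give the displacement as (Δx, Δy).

(0.7, 2.1)

From the two frames, the orange cylinder sits at roughly (2.1, 1.0) before and (2.8, 3.1) after.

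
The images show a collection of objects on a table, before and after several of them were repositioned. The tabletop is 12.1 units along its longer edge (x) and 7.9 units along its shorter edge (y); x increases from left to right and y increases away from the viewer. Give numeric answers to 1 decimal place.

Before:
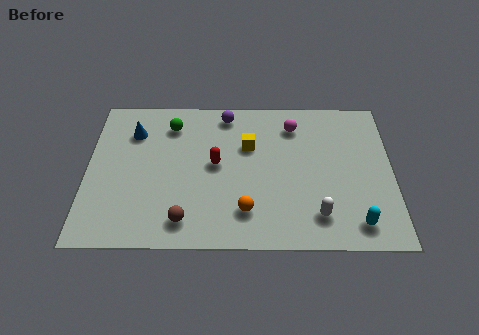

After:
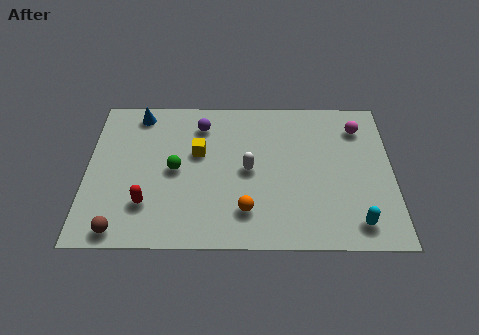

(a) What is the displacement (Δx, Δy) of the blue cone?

(0.2, 1.0)

From the two frames, the blue cone sits at roughly (1.8, 5.9) before and (2.0, 6.9) after.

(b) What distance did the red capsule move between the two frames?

3.4

The red capsule was near (5.1, 4.2) before and (2.4, 2.1) after, so it travelled √(2.7² + 2.1²) ≈ 3.4 units.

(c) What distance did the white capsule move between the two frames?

3.5

The white capsule was near (9.1, 1.6) before and (6.4, 3.9) after, so it travelled √(2.7² + 2.3²) ≈ 3.5 units.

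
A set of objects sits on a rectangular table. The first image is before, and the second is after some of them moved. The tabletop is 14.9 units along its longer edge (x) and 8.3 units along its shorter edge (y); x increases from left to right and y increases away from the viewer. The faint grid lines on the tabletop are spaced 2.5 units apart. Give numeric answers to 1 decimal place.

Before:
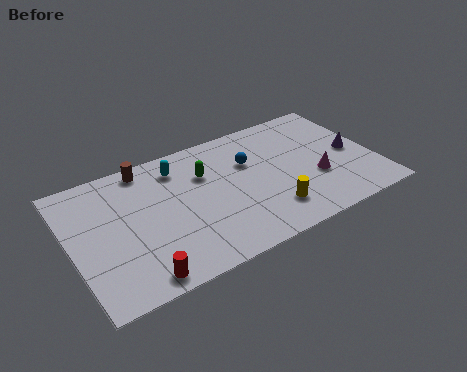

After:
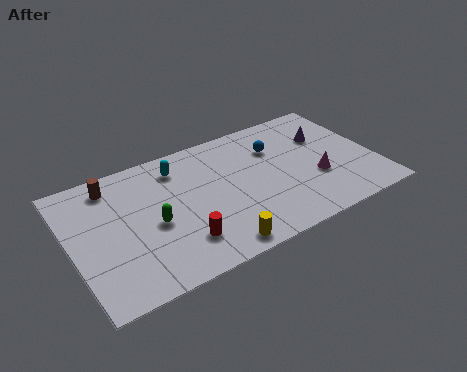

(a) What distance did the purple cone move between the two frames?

1.9

From (13.9, 4.0) to (12.8, 5.6), the purple cone covered √(1.1² + 1.6²) ≈ 1.9 units.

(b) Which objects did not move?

the magenta cone and the cyan capsule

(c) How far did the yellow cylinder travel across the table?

3.1

The yellow cylinder moved from about (9.4, 1.9) to (6.5, 0.9), a distance of √(2.9² + 1.0²) ≈ 3.1.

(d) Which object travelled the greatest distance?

the green capsule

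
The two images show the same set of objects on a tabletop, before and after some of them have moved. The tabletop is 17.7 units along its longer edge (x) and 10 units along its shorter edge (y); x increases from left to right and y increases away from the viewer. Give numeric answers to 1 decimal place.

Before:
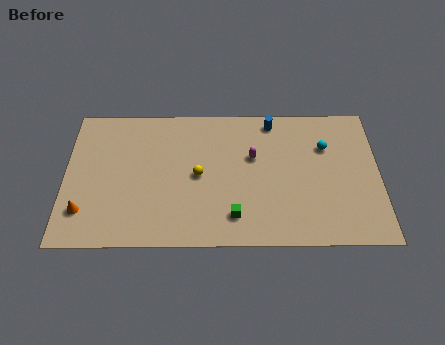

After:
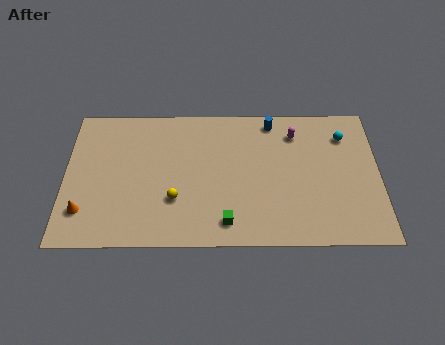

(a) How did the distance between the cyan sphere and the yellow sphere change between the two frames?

+3.1

They were about 7.5 units apart before and 10.6 after — 3.1 units further apart.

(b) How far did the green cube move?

0.6

From (9.5, 2.0) to (9.1, 1.6), the green cube covered √(0.4² + 0.4²) ≈ 0.6 units.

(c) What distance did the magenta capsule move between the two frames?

2.9

From (10.6, 6.2) to (13.0, 7.9), the magenta capsule covered √(2.4² + 1.7²) ≈ 2.9 units.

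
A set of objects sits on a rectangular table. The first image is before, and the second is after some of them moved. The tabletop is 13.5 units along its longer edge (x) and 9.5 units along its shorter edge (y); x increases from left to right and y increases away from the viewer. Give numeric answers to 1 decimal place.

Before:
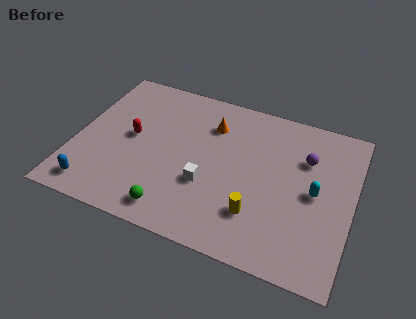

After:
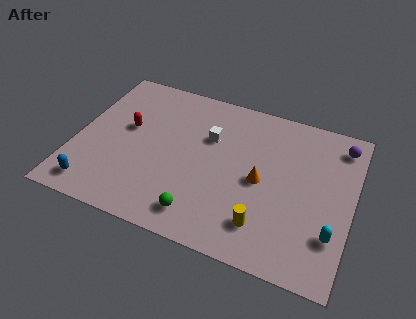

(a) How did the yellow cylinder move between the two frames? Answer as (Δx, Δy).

(0.4, -0.5)

The yellow cylinder started near (9.1, 2.5) and ended near (9.5, 2.0).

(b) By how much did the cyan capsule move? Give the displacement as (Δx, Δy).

(1.0, -2.1)

The cyan capsule started near (11.7, 4.7) and ended near (12.7, 2.6).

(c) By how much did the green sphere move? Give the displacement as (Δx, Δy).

(1.3, 0.2)

The green sphere was at about (5.2, 1.3) and moved to about (6.5, 1.5).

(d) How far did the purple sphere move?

2.1

The purple sphere was near (11.1, 6.6) before and (12.7, 8.0) after, so it travelled √(1.6² + 1.4²) ≈ 2.1 units.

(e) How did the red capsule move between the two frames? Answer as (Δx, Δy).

(-0.3, 0.5)

The red capsule was at about (2.7, 5.0) and moved to about (2.4, 5.5).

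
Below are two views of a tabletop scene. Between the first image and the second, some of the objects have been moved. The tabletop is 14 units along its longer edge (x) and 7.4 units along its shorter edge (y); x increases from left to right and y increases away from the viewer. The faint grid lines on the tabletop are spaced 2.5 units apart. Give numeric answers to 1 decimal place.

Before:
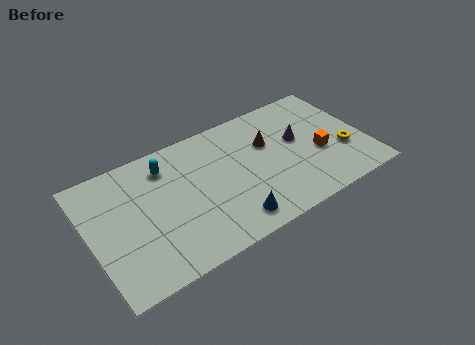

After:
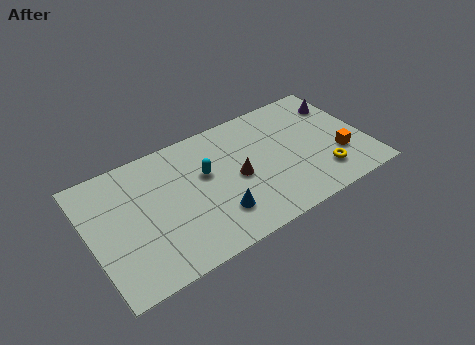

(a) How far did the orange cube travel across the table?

1.1

The orange cube was near (11.6, 3.0) before and (12.5, 2.4) after, so it travelled √(0.9² + 0.6²) ≈ 1.1 units.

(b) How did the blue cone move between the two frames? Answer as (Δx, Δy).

(-0.6, 0.7)

From the two frames, the blue cone sits at roughly (6.7, 1.2) before and (6.1, 1.9) after.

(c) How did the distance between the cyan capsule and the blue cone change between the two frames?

-2.8

They were about 5.4 units apart before and 2.6 after — 2.8 units closer together.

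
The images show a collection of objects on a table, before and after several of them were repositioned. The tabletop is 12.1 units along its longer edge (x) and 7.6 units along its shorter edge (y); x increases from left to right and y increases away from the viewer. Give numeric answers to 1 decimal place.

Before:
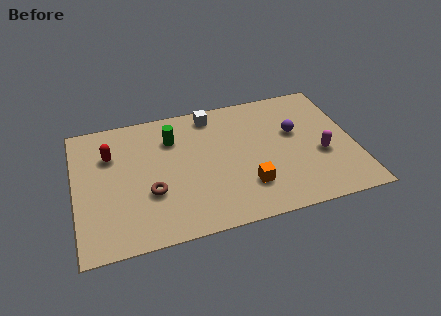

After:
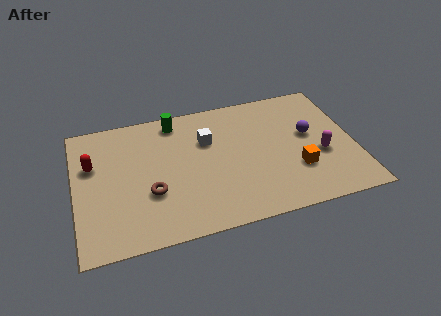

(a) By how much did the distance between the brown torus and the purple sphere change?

+0.5

They were about 6.7 units apart before and 7.2 after — 0.5 units further apart.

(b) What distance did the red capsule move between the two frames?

0.9

From (1.6, 5.3) to (0.8, 4.9), the red capsule covered √(0.8² + 0.4²) ≈ 0.9 units.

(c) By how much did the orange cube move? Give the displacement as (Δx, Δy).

(2.2, 0.4)

The orange cube was at about (7.3, 2.0) and moved to about (9.5, 2.4).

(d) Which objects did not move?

the magenta capsule and the brown torus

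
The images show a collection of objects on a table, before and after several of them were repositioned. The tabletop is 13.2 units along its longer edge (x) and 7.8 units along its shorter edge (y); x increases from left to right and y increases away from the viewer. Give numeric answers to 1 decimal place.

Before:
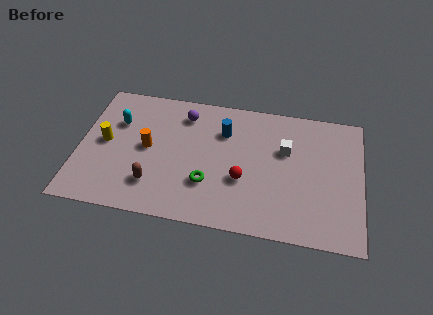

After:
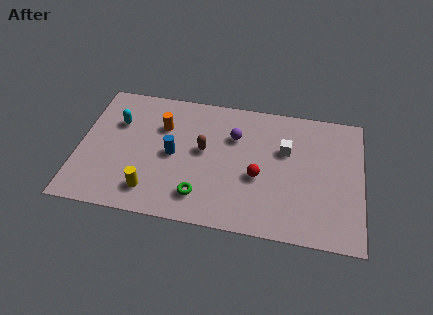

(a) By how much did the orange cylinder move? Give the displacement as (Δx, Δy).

(0.6, 1.4)

From the two frames, the orange cylinder sits at roughly (3.2, 4.0) before and (3.8, 5.4) after.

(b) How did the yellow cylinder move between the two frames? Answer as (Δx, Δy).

(2.3, -2.5)

The yellow cylinder started near (1.2, 4.0) and ended near (3.5, 1.5).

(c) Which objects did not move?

the white cube and the cyan capsule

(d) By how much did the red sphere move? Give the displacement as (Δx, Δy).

(0.7, 0.3)

From the two frames, the red sphere sits at roughly (7.7, 2.9) before and (8.4, 3.2) after.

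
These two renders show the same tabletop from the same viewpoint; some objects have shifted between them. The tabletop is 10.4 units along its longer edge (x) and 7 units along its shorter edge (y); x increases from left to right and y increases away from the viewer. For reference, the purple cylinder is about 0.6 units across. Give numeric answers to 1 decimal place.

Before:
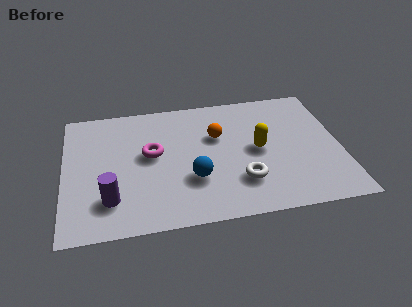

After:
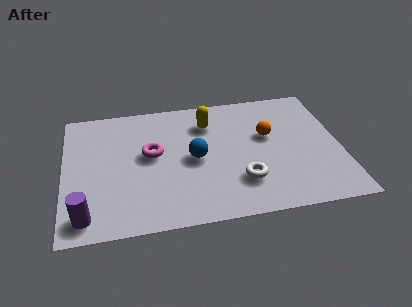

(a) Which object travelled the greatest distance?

the yellow capsule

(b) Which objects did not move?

the magenta torus and the white torus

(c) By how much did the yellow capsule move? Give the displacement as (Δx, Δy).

(-1.8, 1.8)

The yellow capsule was at about (7.3, 3.5) and moved to about (5.5, 5.3).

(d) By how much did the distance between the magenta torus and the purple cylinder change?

+1.1

They were about 2.7 units apart before and 3.8 after — 1.1 units further apart.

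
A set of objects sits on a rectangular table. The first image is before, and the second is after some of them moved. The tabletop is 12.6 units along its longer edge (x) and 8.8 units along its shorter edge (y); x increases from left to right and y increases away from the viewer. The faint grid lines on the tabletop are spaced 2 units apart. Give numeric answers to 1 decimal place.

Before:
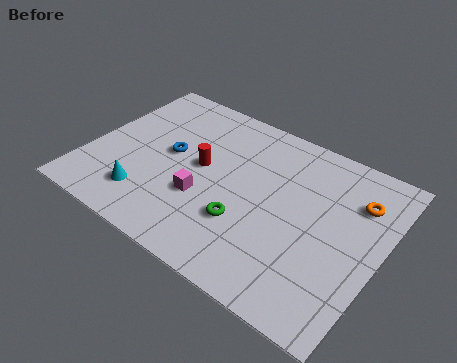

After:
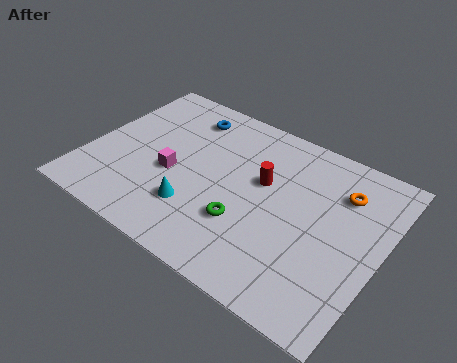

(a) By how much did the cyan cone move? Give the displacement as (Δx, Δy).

(2.1, 0.5)

From the two frames, the cyan cone sits at roughly (2.9, 1.9) before and (5.0, 2.4) after.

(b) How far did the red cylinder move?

2.7

The red cylinder was near (4.8, 4.7) before and (7.4, 5.3) after, so it travelled √(2.6² + 0.6²) ≈ 2.7 units.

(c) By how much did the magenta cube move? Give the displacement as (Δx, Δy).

(-1.5, 0.6)

The magenta cube was at about (5.2, 3.1) and moved to about (3.7, 3.7).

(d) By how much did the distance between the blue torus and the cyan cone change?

+2.2

Before: roughly 2.8 units apart; after: 5.0. That's 2.2 units further apart.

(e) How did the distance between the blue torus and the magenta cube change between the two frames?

+1.1

Before: roughly 2.4 units apart; after: 3.5. That's 1.1 units further apart.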